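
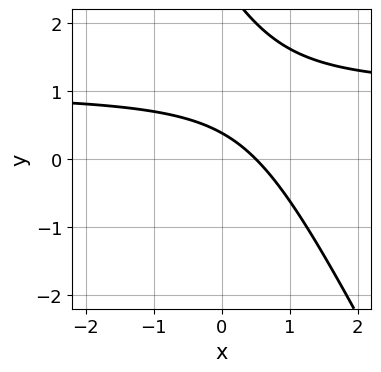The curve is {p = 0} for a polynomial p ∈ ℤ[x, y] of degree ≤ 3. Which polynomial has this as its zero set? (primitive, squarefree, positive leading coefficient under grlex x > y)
(a) deg p = 2. The shape is more complex than any degree-1 curve.
(b) Solving for integer coefficients yields p as stated.

2*x*y + y^2 - 2*x - 3*y + 1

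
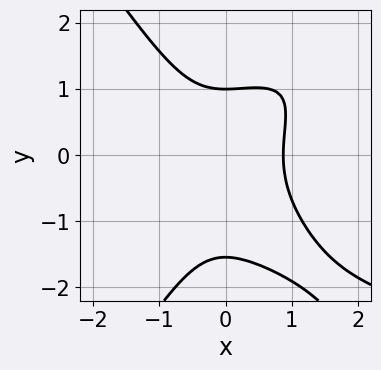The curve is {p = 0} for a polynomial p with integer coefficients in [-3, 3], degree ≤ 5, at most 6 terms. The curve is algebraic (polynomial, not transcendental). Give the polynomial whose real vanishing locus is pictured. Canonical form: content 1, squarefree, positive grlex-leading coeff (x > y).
First, the degree is 4 — the shape is more complex than any degree-3 curve.
Then, from the visible intercepts: it meets the y-axis at y = 1 (among the integer gridlines).
Finally, together with the visible shape, these determine p as stated.

2*x^2*y^2 - y^4 - 3*x^3 - y^3 + 2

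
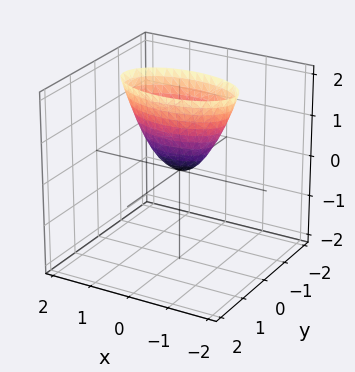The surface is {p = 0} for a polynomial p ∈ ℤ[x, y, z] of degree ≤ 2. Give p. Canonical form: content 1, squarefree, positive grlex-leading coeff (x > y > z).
1. Degree: a paraboloid; a quadric, so deg p = 2.
2. Symmetries: it's symmetric under y → −y, forcing even powers of y; the x ↦ −x reflection is a symmetry, so x appears only in even powers.
3. Against the integer gridlines: it crosses the z-axis at the gridline z = 0; it meets the x-axis at x = 0 (among the integer gridlines); one y-axis crossing is at y = 0.
4. Fitting integer coefficients to these (and the overall shape) gives p.

x^2 + 3*y^2 - z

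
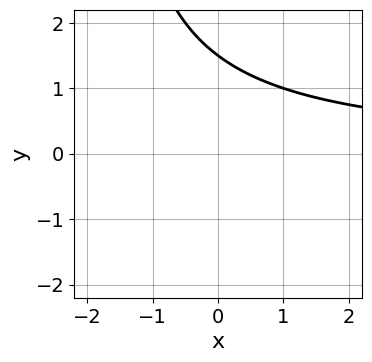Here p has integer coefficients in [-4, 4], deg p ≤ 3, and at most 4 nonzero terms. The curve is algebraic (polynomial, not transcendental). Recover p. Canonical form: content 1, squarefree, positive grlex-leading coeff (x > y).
x*y + 2*y - 3

First, the degree is 2 — the shape is more complex than any degree-1 curve.
Then, against the integer gridlines: no x-intercept at any integer in the box.
Finally, together with the visible shape, these determine p as stated.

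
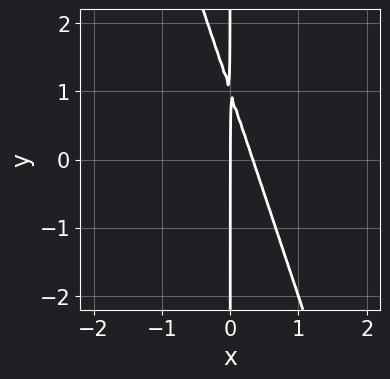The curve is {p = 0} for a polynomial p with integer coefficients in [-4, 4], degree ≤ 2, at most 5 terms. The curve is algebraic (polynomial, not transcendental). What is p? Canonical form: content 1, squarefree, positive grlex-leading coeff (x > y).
(a) deg p = 2. The shape is more complex than any degree-1 curve.
(b) Reading off the gridlines: every point of the y-axis in the box is on the curve; one x-axis crossing is at x = 0.
(c) Solving for integer coefficients yields p as stated.

3*x^2 + x*y - x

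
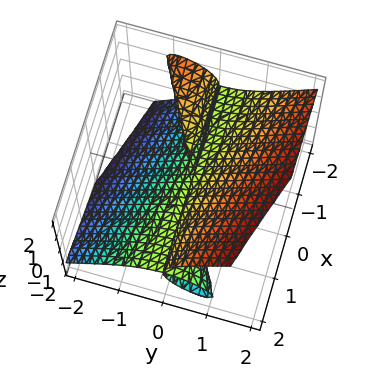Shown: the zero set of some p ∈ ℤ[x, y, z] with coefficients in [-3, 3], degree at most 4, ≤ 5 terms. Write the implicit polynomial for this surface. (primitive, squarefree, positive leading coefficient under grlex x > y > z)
(a) The picture has 3 separate pieces. They look like related sheets of one shape, so recover p as a whole.
(b) deg p = 3. The shape is more complex than any degree-2 surface.
(c) From the visible intercepts: every point of the x-axis in the box is on the surface; it meets the z-axis at z = 0 (among the integer gridlines); it crosses the y-axis at the gridline y = 0.
(d) Solving for integer coefficients yields p as stated.

x*y*z + y^3 - z^3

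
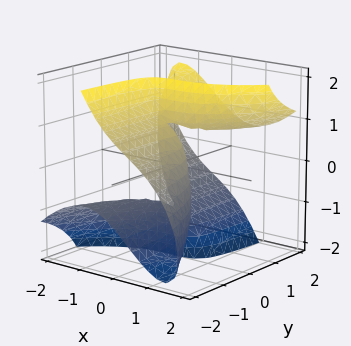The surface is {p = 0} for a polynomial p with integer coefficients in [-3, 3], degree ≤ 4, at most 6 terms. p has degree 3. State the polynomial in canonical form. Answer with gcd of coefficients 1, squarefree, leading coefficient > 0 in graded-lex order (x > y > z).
2*x^3 - 3*x*y*z - 2*y*z^2 + 2*y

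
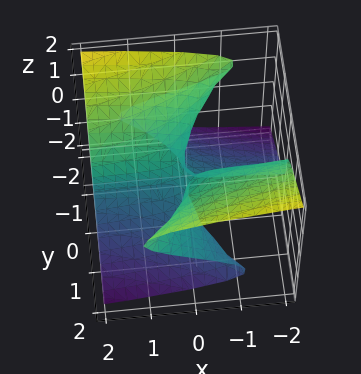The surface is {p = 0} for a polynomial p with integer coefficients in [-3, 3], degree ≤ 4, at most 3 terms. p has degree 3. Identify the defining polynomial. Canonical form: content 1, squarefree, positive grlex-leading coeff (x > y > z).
y^2*z - 2*z^3 - x*y

1. Degree: the shape is more complex than any degree-2 surface, so deg p = 3.
2. Against the integer gridlines: one z-axis crossing is at z = 0; the visible x-axis segment lies entirely on the surface; every point of the y-axis in the box is on the surface.
3. The integer polynomial consistent with all of this is the stated p.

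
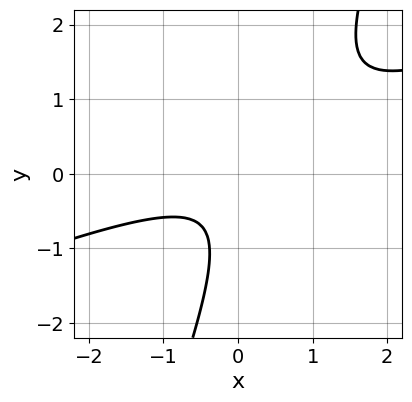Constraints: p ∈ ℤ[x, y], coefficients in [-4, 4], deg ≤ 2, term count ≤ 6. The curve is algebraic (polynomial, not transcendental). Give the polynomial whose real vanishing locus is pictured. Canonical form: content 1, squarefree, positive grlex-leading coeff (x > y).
(a) deg p = 2. A generic line meets the curve in up to 2 points.
(b) Observable constraints: the curve avoids every integer x-axis point in the box; it misses every integer gridline on the y-axis.
(c) Matching integer coefficients to the picture gives p.

x^2 - 3*x*y + y^2 + y + 1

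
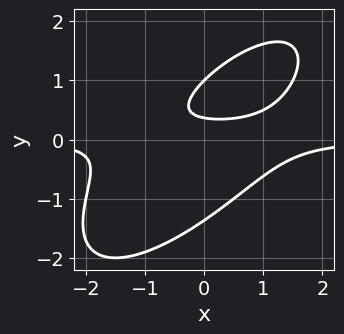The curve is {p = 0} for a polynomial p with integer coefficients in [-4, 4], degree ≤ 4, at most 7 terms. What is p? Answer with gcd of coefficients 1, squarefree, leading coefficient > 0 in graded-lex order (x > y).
2*x^2*y - 3*x*y^2 + 2*y^3 - 3*y + 1

1. Degree: the shape is more complex than any degree-2 curve, so deg p = 3.
2. Reading off the gridlines: the curve avoids every integer x-axis point in the box; one y-axis crossing is at y = 1.
3. Matching integer coefficients to the picture gives p.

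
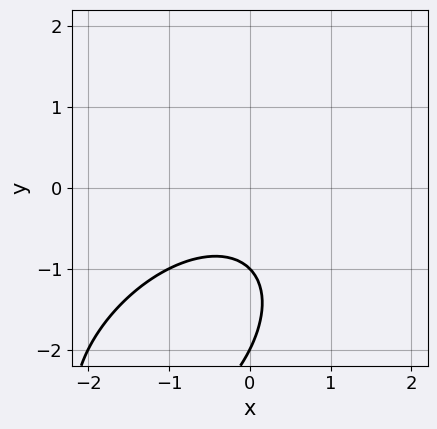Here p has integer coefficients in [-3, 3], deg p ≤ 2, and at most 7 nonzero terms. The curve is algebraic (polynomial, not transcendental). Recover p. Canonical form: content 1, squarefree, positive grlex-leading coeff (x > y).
x^2 - x*y + y^2 + 3*y + 2

First, deg p = 2. No degree-1 curve has this shape.
Then, against the integer gridlines: no x-intercept at any integer in the box; among the integer gridlines, it crosses the y-axis at y ∈ {-2, -1}.
Finally, fitting integer coefficients to these (and the overall shape) gives p.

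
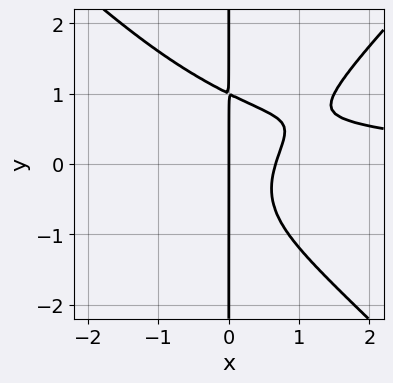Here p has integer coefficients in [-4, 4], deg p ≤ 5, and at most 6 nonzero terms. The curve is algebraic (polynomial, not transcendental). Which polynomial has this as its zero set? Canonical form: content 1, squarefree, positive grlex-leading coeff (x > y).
2*x^3*y - 2*x*y^3 - 3*x^2 + 2*x

1. Degree: no degree-3 curve has this shape, so deg p = 4.
2. From the axis intercepts and sections: one x-axis crossing is at x = 0; the visible y-axis segment lies entirely on the curve.
3. Together with the visible shape, these determine p as stated.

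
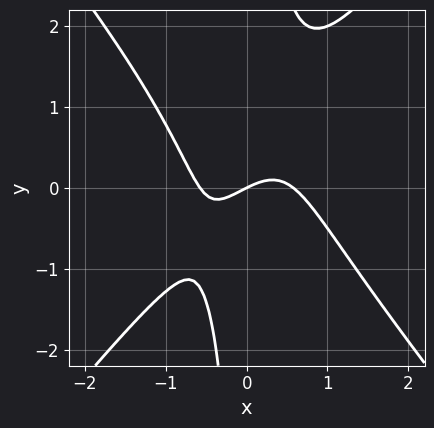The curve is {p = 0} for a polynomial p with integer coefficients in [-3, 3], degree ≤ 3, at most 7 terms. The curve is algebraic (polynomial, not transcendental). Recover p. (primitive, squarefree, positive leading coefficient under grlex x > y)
3*x^3 - 2*x*y^2 + x*y - x + 2*y

First, the degree is 3 — the shape is more complex than any degree-2 curve.
Next, reading off the gridlines: it crosses the y-axis at the gridline y = 0; it crosses the x-axis at the gridline x = 0.
Finally, together with the visible shape, these determine p as stated.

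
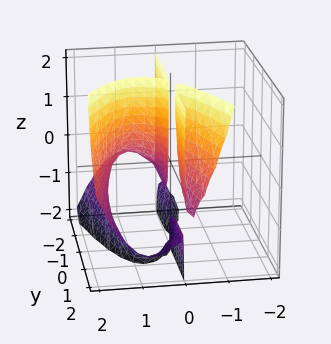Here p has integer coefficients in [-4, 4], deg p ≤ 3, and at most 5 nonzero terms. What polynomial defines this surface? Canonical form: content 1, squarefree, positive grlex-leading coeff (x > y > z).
2*x^3 - x*y*z - 3*x^2 - x*y

First, the picture has 3 separate pieces. They look like related sheets of one shape, so recover p as a whole.
Next, the degree is 3 — the shape is more complex than any degree-2 surface.
Then, from the axis intercepts and sections: every point of the z-axis in the box is on the surface; the visible y-axis segment lies entirely on the surface.
Finally, the integer polynomial consistent with all of this is the stated p.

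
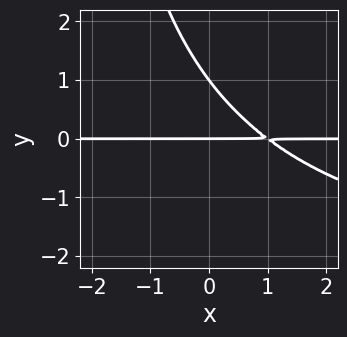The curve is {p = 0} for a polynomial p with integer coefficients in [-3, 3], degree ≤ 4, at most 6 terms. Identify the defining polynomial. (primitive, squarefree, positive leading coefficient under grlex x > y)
x*y^2 + 3*x*y + 3*y^2 - 3*y

First, degree: a generic line meets the curve in up to 3 points, so deg p = 3.
Next, reading off the gridlines: the y-axis gridline crossings are at y ∈ {0, 1}; the visible x-axis segment lies entirely on the curve.
Finally, solving for integer coefficients yields p as stated.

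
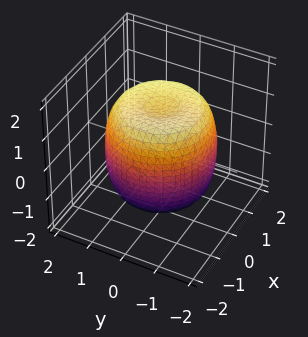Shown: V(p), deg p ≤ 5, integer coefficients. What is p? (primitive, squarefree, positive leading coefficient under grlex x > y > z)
2*x^4 + 4*x^2*y^2 + 2*y^4 - 3*x^2 - 3*y^2 + 2*z^2 - 3

1. deg p = 4.
2. Symmetry: every cross-section ⟂ z is a circle, so x, y appear only via x² + y².
3. Reading off the gridlines: a circular section at z = -1 has radius between 1 and 2.
4. Together with the visible shape, these determine p as stated.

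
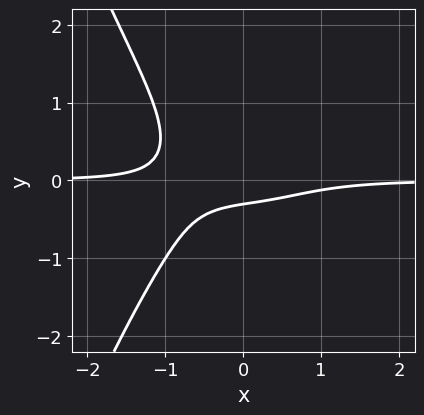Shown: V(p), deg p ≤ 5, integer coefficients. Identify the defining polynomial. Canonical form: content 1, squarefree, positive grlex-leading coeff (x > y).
1. The degree is 4 — a generic line meets the curve in up to 4 points.
2. Against the integer gridlines: it misses every integer gridline on the x-axis.
3. Putting this together gives p.

3*x^3*y + 3*y^3 + 2*x*y + 3*y + 1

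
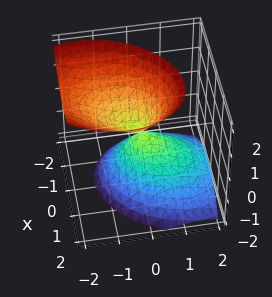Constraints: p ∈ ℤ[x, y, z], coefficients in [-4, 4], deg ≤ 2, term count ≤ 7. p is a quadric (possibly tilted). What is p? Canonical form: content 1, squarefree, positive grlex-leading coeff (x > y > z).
1. There are 2 components.
2. deg p = 2.
3. Observable constraints: it meets the y-axis at y = 0 (among the integer gridlines); it crosses the x-axis at the gridline x = 0; it meets the z-axis at z = 0 (among the integer gridlines).
4. Matching integer coefficients to the picture gives p.

3*x^2 - x*y + 2*y^2 + 2*y*z - 2*z^2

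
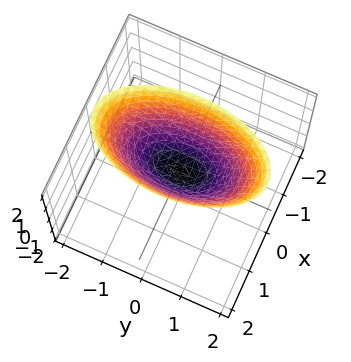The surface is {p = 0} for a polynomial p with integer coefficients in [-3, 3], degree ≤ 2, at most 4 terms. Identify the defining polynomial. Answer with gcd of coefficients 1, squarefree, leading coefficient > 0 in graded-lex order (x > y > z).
3*x^2 + y^2 - 2*z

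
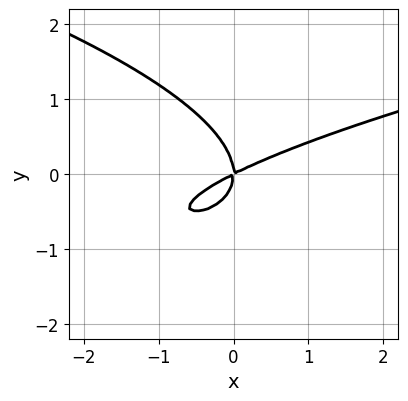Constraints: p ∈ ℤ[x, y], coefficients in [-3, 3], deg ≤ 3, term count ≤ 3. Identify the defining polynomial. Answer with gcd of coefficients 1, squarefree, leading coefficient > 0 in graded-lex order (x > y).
2*y^3 - x^2 + 2*x*y

1. The degree is 3 — the shape is more complex than any degree-2 curve.
2. From the axis intercepts and sections: one y-axis crossing is at y = 0; one x-axis crossing is at x = 0.
3. Fitting integer coefficients to these (and the overall shape) gives p.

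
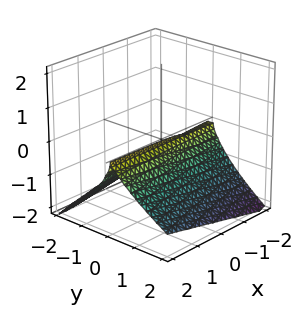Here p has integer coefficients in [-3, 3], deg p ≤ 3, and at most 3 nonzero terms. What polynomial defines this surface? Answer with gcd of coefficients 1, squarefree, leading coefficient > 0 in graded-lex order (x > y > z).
deg p = 3. A generic line meets the surface in up to 3 points.
Reading off the gridlines: it crosses the y-axis at the gridline y = 0; one z-axis crossing is at z = 0.
Fitting integer coefficients to these (and the overall shape) gives p. Check: (1, 0, 0) on the x-axis lies on the surface, and p(1, 0, 0) = 0. ✓

x*y*z + 2*z^3 + 3*y^2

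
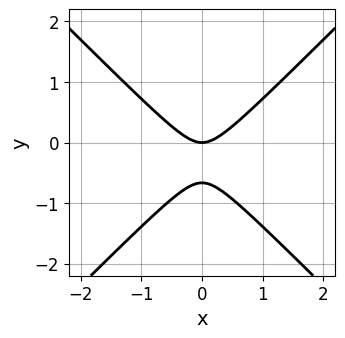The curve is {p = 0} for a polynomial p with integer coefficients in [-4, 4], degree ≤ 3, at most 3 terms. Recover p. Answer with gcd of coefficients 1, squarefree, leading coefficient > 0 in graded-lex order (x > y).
1. Degree: a generic line meets the curve in up to 2 points, so deg p = 2.
2. Symmetries: it's symmetric under x → −x, forcing even powers of x.
3. Reading off the gridlines: it crosses the y-axis at the gridline y = 0; one x-axis crossing is at x = 0.
4. Putting this together gives p.

3*x^2 - 3*y^2 - 2*y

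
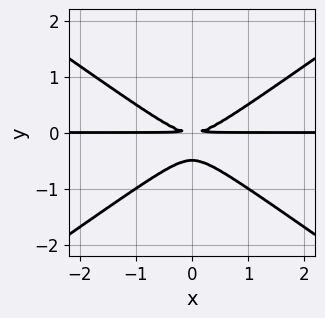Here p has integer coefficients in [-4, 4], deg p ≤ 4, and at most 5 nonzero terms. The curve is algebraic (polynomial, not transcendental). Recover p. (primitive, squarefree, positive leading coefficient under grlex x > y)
Degree: a generic line meets the curve in up to 3 points, so deg p = 3.
Symmetries: the x ↦ −x reflection is a symmetry, so x appears only in even powers.
From the visible intercepts: every point of the x-axis in the box is on the curve.
Assembling these constraints gives the stated polynomial.

x^2*y - 2*y^3 - y^2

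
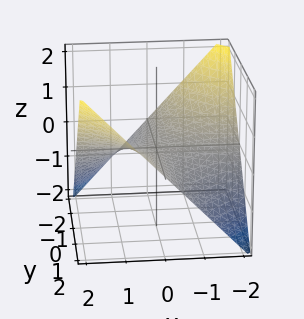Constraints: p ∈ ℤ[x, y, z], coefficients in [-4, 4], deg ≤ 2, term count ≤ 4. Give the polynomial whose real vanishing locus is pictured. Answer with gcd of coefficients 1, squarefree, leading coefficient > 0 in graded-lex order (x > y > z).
x*y - 2*z

First, deg p = 2.
Then, against the integer gridlines: every point of the x-axis in the box is on the surface; the visible y-axis segment lies entirely on the surface; one z-axis crossing is at z = 0.
Finally, matching integer coefficients to the picture gives p.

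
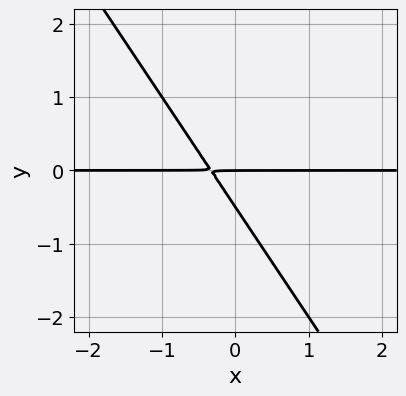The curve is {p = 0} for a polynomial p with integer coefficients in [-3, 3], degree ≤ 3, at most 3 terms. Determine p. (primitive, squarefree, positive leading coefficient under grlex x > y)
deg p = 2. The shape is more complex than any degree-1 curve.
From the axis intercepts and sections: the visible x-axis segment lies entirely on the curve; one y-axis crossing is at y = 0.
Matching integer coefficients to the picture gives p.

3*x*y + 2*y^2 + y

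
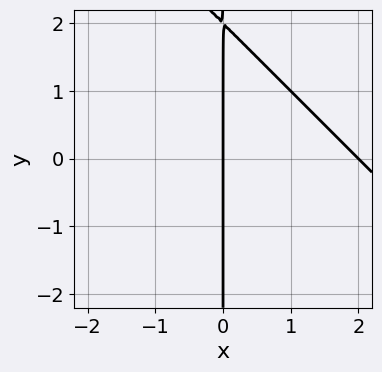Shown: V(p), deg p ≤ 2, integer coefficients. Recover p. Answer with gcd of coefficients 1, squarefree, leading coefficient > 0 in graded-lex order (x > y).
x^2 + x*y - 2*x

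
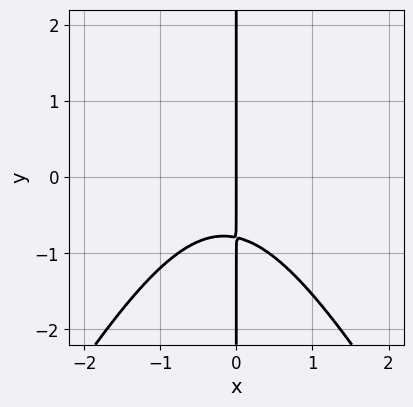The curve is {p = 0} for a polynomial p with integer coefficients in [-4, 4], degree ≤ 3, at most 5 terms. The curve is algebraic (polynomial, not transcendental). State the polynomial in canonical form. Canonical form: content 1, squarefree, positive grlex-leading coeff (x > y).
First, deg p = 3. The shape is more complex than any degree-2 curve.
Then, from the axis intercepts and sections: it meets the x-axis at x = 0 (among the integer gridlines); every point of the y-axis in the box is on the curve.
Finally, together with the visible shape, these determine p as stated.

3*x^3 - x*y^2 + x^2 + 3*x*y + 3*x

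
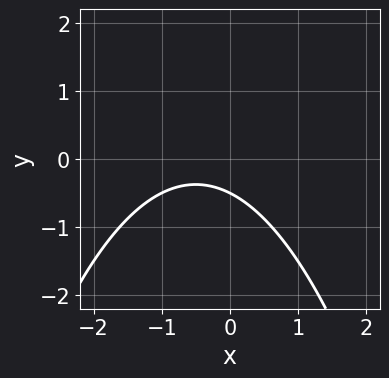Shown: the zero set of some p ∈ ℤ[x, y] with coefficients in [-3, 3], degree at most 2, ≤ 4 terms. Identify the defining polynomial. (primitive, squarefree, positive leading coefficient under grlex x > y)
x^2 + x + 2*y + 1

(a) deg p = 2.
(b) From the axis intercepts and sections: it misses every integer gridline on the x-axis.
(c) These observations pin down the coefficients.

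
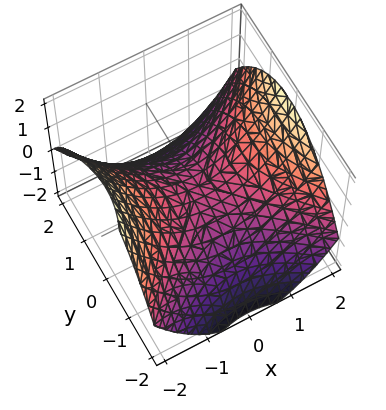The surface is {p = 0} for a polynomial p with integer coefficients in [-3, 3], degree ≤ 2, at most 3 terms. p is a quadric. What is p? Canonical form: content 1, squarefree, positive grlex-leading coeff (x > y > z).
1. Degree: a saddle surface; a quadric, so deg p = 2.
2. Symmetries: it's symmetric under y → −y, forcing even powers of y; mirror symmetry x ↦ −x ⇒ only even powers of x.
3. Against the integer gridlines: one y-axis crossing is at y = 0; it meets the x-axis at x = 0 (among the integer gridlines).
4. Putting this together gives p.

x^2 - y^2 - 2*z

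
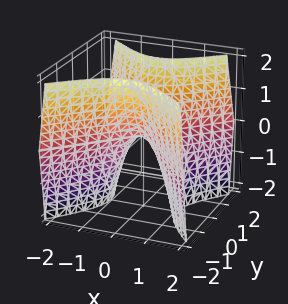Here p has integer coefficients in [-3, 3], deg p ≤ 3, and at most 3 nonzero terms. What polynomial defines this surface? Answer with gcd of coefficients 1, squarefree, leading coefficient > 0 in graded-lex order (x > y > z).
deg p = 2.
Symmetries: mirror symmetry y ↦ −y ⇒ only even powers of y; it's symmetric under x → −x, forcing even powers of x.
Checking where it meets the axes: one z-axis crossing is at z = 0; it crosses the x-axis at the gridline x = 0; one y-axis crossing is at y = 0.
Together with the visible shape, these determine p as stated.

2*x^2 - 2*y^2 + z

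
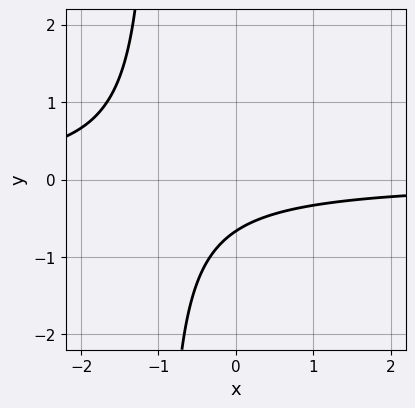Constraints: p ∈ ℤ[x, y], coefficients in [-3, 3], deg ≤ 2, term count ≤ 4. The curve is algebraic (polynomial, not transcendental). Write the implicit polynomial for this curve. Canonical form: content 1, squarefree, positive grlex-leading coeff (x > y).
3*x*y + 3*y + 2

Degree: the shape is more complex than any degree-1 curve, so deg p = 2.
From the visible intercepts: no x-intercept at any integer in the box.
The integer polynomial consistent with all of this is the stated p.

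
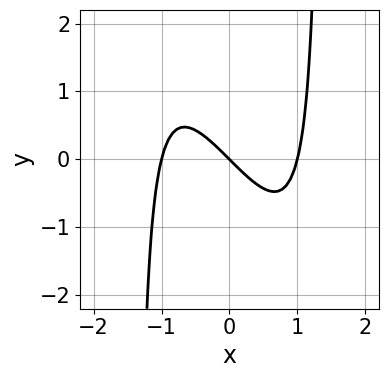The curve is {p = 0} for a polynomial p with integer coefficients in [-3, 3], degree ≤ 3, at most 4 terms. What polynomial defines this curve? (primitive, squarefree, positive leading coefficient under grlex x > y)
2*x^3 + x^2*y - 2*x - 2*y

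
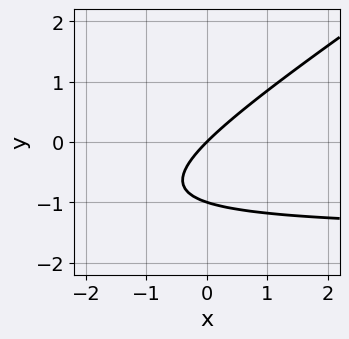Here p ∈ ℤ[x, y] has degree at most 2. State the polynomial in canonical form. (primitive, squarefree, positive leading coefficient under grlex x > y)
First, deg p = 2.
Next, observable constraints: among the integer gridlines, it crosses the y-axis at y ∈ {-1, 0}; it crosses the x-axis at the gridline x = 0.
Finally, together with the visible shape, these determine p as stated.

2*x*y - 3*y^2 + 3*x - 3*y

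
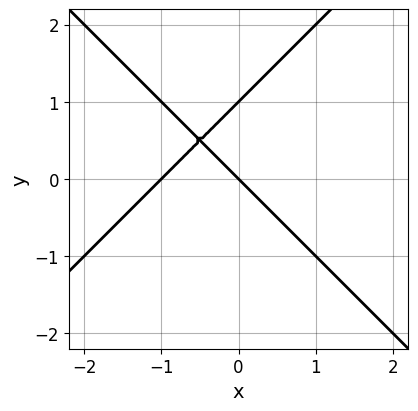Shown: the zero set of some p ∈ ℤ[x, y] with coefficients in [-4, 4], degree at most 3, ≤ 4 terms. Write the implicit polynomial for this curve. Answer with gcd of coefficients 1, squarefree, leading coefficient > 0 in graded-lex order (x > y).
1. deg p = 2. A generic line meets the curve in up to 2 points.
2. From the axis intercepts and sections: the y-axis gridline crossings are at y ∈ {0, 1}; among the integer gridlines, it crosses the x-axis at x ∈ {-1, 0}.
3. The integer polynomial consistent with all of this is the stated p.

x^2 - y^2 + x + y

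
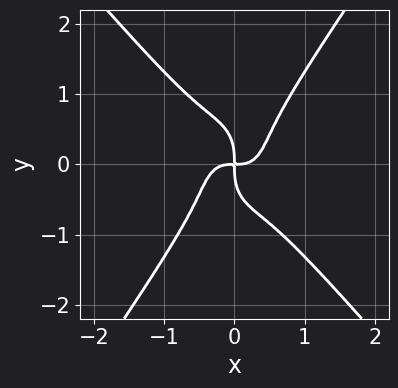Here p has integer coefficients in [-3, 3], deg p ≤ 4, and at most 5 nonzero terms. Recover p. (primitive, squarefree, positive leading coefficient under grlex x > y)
First, the degree is 4 — a generic line meets the curve in up to 4 points.
Then, checking where it meets the axes: one x-axis crossing is at x = 0; it crosses the y-axis at the gridline y = 0.
Finally, together with the visible shape, these determine p as stated.

3*x^4 + x^3*y - y^4 - x*y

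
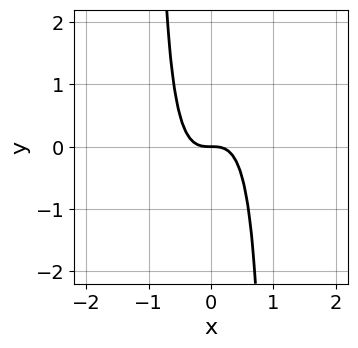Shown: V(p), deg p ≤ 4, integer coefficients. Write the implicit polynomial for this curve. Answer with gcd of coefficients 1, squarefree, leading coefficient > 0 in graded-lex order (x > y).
3*x^3 - x^2*y + y

1. Degree: a generic line meets the curve in up to 3 points, so deg p = 3.
2. Reading off the gridlines: it crosses the y-axis at the gridline y = 0; one x-axis crossing is at x = 0.
3. Matching integer coefficients to the picture gives p.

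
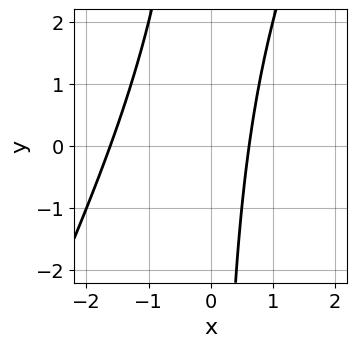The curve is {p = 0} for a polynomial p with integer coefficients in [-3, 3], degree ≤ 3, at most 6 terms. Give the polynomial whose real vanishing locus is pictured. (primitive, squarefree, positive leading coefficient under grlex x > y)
2*x^2 - x*y + 2*x - 2

1. deg p = 2. A generic line meets the curve in up to 2 points.
2. From the visible intercepts: it misses every integer gridline on the y-axis.
3. Together with the visible shape, these determine p as stated.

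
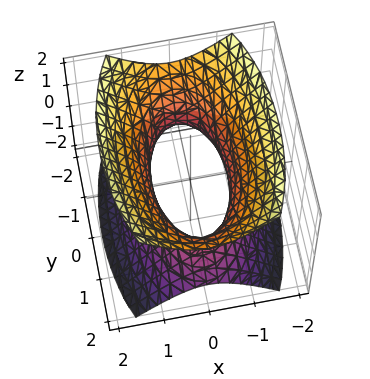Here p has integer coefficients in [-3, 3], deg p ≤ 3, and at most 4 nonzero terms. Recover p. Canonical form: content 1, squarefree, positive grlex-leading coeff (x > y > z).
(a) Degree: one connected sheet with a waist; a quadric, so deg p = 2.
(b) Symmetries: mirror symmetry x ↦ −x ⇒ only even powers of x; it's symmetric under y → −y, forcing even powers of y; it's symmetric under z → −z, forcing even powers of z.
(c) Checking where it meets the axes: the surface avoids every integer z-axis point in the box.
(d) Fitting integer coefficients to these (and the overall shape) gives p.

3*x^2 + y^2 - 2*z^2 - 2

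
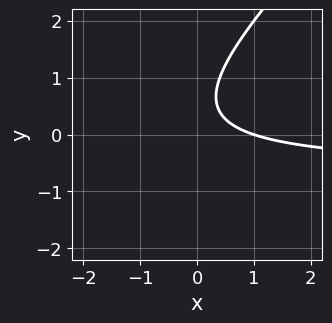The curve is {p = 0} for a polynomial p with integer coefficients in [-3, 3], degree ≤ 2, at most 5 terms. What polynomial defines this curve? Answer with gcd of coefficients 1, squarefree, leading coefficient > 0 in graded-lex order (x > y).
First, degree: a generic line meets the curve in up to 2 points, so deg p = 2.
Next, observable constraints: it misses every integer gridline on the y-axis; one x-axis crossing is at x = 1.
Finally, fitting integer coefficients to these (and the overall shape) gives p.

3*x*y - 3*y^2 + 2*x + 3*y - 2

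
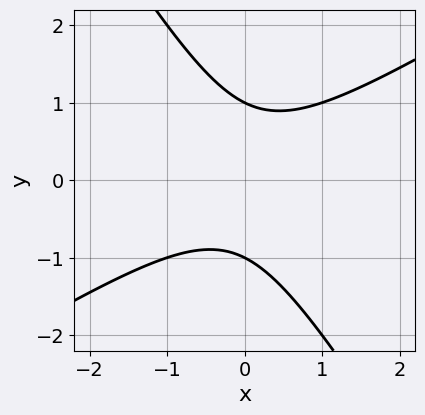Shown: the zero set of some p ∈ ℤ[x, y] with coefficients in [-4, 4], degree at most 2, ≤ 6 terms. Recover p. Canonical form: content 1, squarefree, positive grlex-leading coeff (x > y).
deg p = 2. A generic line meets the curve in up to 2 points.
Against the integer gridlines: among the integer gridlines, it crosses the y-axis at y ∈ {-1, 1}; no x-intercept at any integer in the box.
Matching integer coefficients to the picture gives p.

x^2 - x*y - y^2 + 1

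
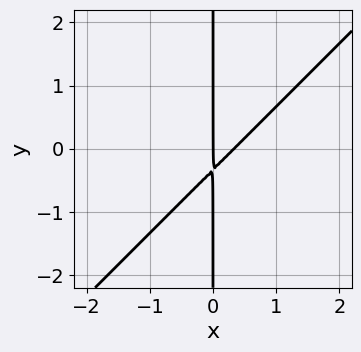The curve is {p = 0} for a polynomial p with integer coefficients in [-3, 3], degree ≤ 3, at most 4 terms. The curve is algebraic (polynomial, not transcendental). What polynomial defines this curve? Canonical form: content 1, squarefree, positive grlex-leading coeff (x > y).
3*x^2 - 3*x*y - x

(a) The degree is 2 — a generic line meets the curve in up to 2 points.
(b) From the visible intercepts: every point of the y-axis in the box is on the curve; it crosses the x-axis at the gridline x = 0.
(c) The integer polynomial consistent with all of this is the stated p.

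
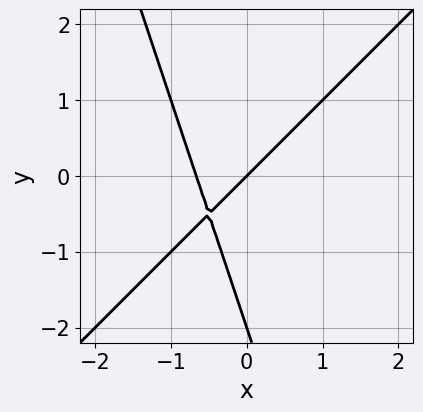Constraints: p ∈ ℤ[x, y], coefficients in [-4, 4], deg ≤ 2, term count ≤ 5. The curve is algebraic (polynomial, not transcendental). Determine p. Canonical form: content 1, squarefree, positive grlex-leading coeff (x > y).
3*x^2 - 2*x*y - y^2 + 2*x - 2*y

(a) deg p = 2. No degree-1 curve has this shape.
(b) Against the integer gridlines: it crosses the x-axis at the gridline x = 0; the y-axis gridline crossings are at y ∈ {-2, 0}.
(c) Solving for integer coefficients yields p as stated.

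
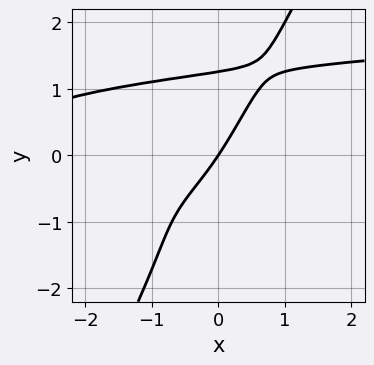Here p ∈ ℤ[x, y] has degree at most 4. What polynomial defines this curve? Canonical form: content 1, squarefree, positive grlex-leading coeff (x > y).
First, the degree is 4 — the shape is more complex than any degree-3 curve.
Next, reading off the gridlines: one y-axis crossing is at y = 0; one x-axis crossing is at x = 0.
Finally, assembling these constraints gives the stated polynomial.

2*x*y^3 - y^4 - x^2 - 3*x + 2*y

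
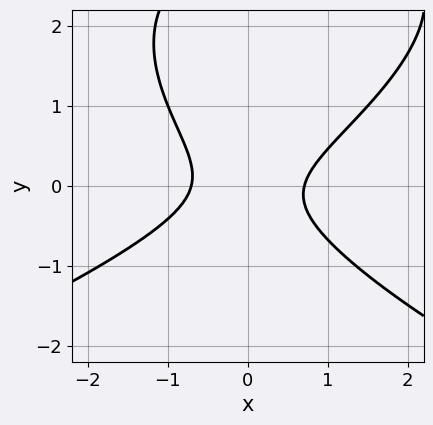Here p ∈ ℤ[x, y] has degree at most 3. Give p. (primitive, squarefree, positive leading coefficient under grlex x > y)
1. The degree is 3 — a generic line meets the curve in up to 3 points.
2. From the axis intercepts and sections: the curve avoids every integer y-axis point in the box.
3. Assembling these constraints gives the stated polynomial.

y^3 + 2*x^2 - x*y - 3*y^2 - 1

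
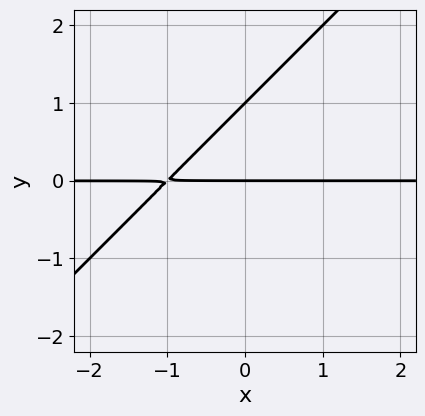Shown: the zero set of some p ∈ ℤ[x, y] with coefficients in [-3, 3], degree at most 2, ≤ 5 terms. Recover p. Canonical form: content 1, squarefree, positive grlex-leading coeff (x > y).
x*y - y^2 + y

(a) The degree is 2 — no degree-1 curve has this shape.
(b) Reading off the gridlines: every point of the x-axis in the box is on the curve; among the integer gridlines, it crosses the y-axis at y ∈ {0, 1}.
(c) Together with the visible shape, these determine p as stated.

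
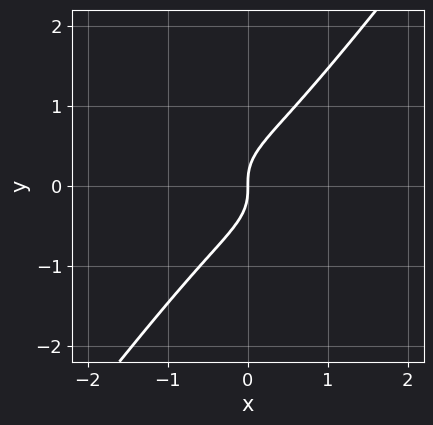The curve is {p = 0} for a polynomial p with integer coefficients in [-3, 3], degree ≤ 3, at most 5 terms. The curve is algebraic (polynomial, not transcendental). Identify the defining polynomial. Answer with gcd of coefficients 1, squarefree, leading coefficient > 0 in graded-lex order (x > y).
First, deg p = 3. The shape is more complex than any degree-2 curve.
Next, checking where it meets the axes: it meets the y-axis at y = 0 (among the integer gridlines); one x-axis crossing is at x = 0.
Finally, fitting integer coefficients to these (and the overall shape) gives p.

x^3 + 2*x*y^2 - 2*y^3 + x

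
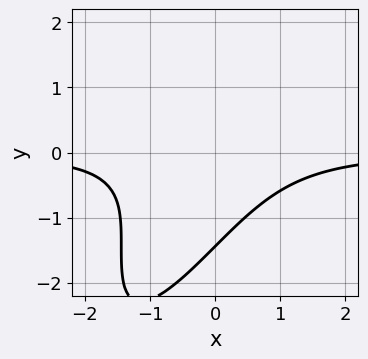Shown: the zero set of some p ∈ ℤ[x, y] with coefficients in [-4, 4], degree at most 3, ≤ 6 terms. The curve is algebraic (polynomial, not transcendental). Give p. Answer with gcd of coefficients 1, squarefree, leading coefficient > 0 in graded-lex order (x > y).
3*x^2*y - 3*x*y^2 + y^3 + 3

deg p = 3. The shape is more complex than any degree-2 curve.
Reading off the gridlines: the curve avoids every integer x-axis point in the box.
The integer polynomial consistent with all of this is the stated p.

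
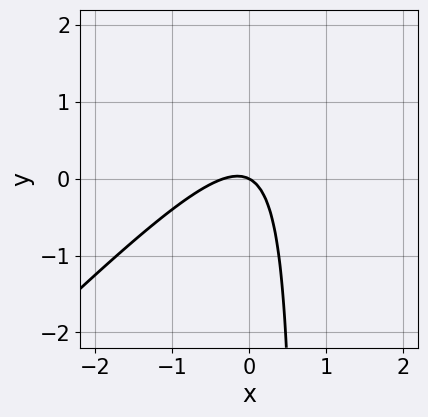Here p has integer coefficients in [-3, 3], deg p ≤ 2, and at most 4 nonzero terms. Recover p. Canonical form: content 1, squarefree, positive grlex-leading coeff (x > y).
(a) Degree: no degree-1 curve has this shape, so deg p = 2.
(b) Reading off the gridlines: it crosses the y-axis at the gridline y = 0; it crosses the x-axis at the gridline x = 0.
(c) Together with the visible shape, these determine p as stated.

3*x^2 - 3*x*y + x + 2*y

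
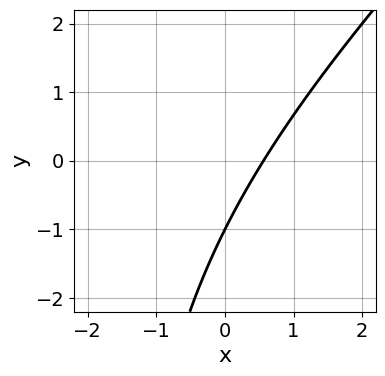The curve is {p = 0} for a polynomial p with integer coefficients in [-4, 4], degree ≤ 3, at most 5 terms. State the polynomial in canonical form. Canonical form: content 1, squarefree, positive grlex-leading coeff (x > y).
x^2 - x*y + 3*x - 2*y - 2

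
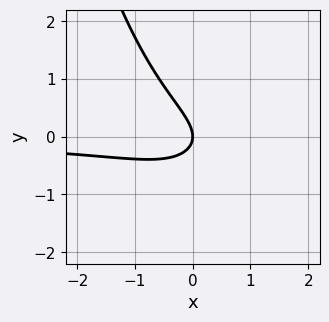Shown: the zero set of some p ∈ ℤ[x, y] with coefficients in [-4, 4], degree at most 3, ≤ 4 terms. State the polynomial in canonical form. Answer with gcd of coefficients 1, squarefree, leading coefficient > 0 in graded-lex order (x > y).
2*x^2*y - 2*x*y - 3*y^2 - 2*x

1. deg p = 3.
2. From the visible intercepts: it crosses the x-axis at the gridline x = 0; it crosses the y-axis at the gridline y = 0.
3. These observations pin down the coefficients.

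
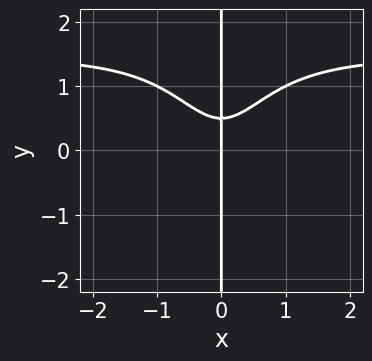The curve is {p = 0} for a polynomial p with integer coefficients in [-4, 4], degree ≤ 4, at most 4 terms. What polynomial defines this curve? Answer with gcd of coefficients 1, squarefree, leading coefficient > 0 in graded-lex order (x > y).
2*x^3*y - 3*x^3 + 2*x*y - x

(a) Degree: a generic line meets the curve in up to 4 points, so deg p = 4.
(b) Reading off the gridlines: every point of the y-axis in the box is on the curve; one x-axis crossing is at x = 0.
(c) Fitting integer coefficients to these (and the overall shape) gives p.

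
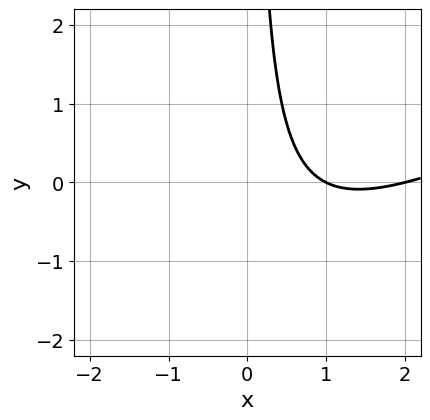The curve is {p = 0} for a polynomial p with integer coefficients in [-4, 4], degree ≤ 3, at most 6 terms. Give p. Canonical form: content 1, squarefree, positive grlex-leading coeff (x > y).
First, degree: a generic line meets the curve in up to 2 points, so deg p = 2.
Next, from the visible intercepts: among the integer gridlines, it crosses the x-axis at x ∈ {1, 2}; no y-intercept at any integer in the box.
Finally, these observations pin down the coefficients.

x^2 - 2*x*y - 3*x + 2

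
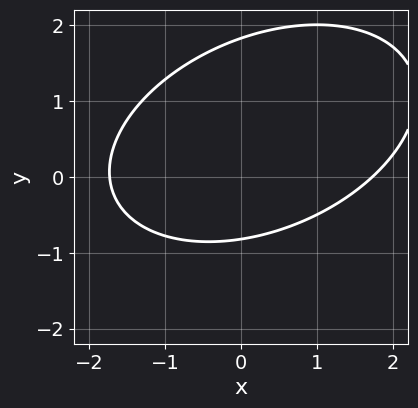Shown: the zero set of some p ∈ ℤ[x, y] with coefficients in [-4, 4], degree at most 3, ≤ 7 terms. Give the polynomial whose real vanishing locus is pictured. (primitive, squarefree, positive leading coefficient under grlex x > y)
x^2 - x*y + 2*y^2 - 2*y - 3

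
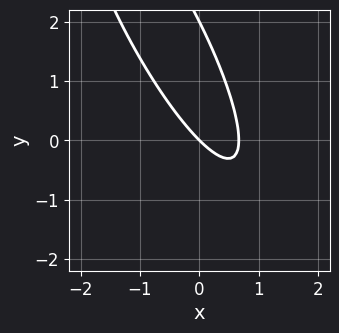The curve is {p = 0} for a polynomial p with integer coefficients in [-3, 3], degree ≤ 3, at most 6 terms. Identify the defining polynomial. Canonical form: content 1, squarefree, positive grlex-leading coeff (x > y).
1. Degree: a generic line meets the curve in up to 2 points, so deg p = 2.
2. Observable constraints: among the integer gridlines, it crosses the y-axis at y ∈ {0, 2}; it crosses the x-axis at the gridline x = 0.
3. Together with the visible shape, these determine p as stated.

3*x^2 + 3*x*y + y^2 - 2*x - 2*y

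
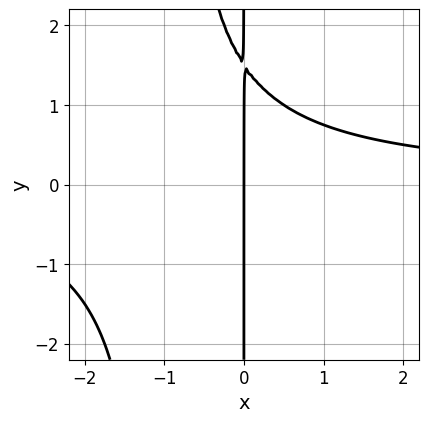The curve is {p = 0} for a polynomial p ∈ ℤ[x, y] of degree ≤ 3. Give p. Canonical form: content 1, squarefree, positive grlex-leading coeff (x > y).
First, the degree is 3 — no degree-2 curve has this shape.
Then, against the integer gridlines: the visible y-axis segment lies entirely on the curve; it meets the x-axis at x = 0 (among the integer gridlines).
Finally, putting this together gives p.

2*x^2*y + 2*x*y - 3*x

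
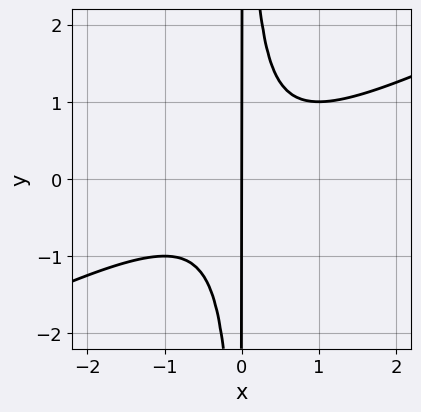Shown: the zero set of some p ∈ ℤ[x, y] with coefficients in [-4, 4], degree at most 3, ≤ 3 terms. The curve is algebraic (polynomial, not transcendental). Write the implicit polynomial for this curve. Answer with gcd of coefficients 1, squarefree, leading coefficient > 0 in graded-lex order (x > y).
x^3 - 2*x^2*y + x

First, degree: a generic line meets the curve in up to 3 points, so deg p = 3.
Next, from the visible intercepts: the visible y-axis segment lies entirely on the curve; it crosses the x-axis at the gridline x = 0.
Finally, the integer polynomial consistent with all of this is the stated p.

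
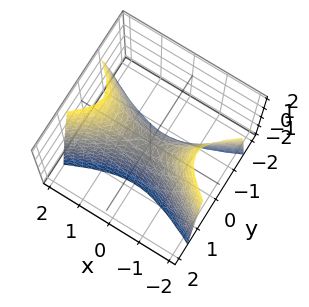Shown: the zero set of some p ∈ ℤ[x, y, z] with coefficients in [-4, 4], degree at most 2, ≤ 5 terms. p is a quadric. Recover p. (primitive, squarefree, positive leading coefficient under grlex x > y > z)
x^2 - 3*y^2 - z

(a) deg p = 2. A hyperbolic paraboloid; a quadric.
(b) Symmetries: the y ↦ −y reflection is a symmetry, so y appears only in even powers; mirror symmetry x ↦ −x ⇒ only even powers of x.
(c) Checking where it meets the axes: one z-axis crossing is at z = 0; it crosses the y-axis at the gridline y = 0.
(d) Putting this together gives p.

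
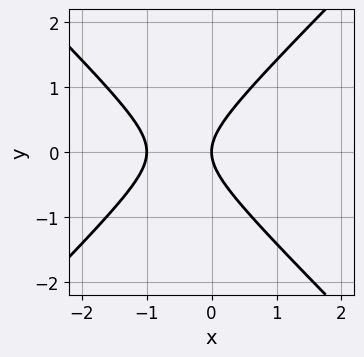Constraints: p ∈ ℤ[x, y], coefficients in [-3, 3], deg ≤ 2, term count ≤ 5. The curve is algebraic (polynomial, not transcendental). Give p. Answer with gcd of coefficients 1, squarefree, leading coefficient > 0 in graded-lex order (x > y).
First, the degree is 2 — no degree-1 curve has this shape.
Then, symmetries: mirror symmetry y ↦ −y ⇒ only even powers of y.
Next, from the visible intercepts: among the integer gridlines, it crosses the x-axis at x ∈ {-1, 0}; it meets the y-axis at y = 0 (among the integer gridlines).
Finally, solving for integer coefficients yields p as stated.

x^2 - y^2 + x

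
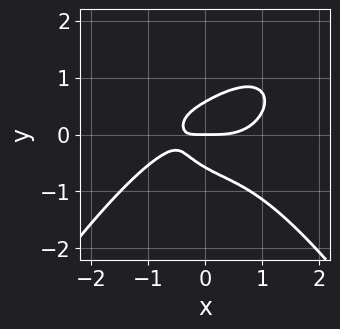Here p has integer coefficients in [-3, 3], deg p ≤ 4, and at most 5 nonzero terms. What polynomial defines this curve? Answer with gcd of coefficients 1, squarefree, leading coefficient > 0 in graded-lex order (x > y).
x^4 + 3*y^3 - 2*x*y - y

Degree: no degree-3 curve has this shape, so deg p = 4.
From the axis intercepts and sections: it crosses the y-axis at the gridline y = 0; one x-axis crossing is at x = 0.
The integer polynomial consistent with all of this is the stated p.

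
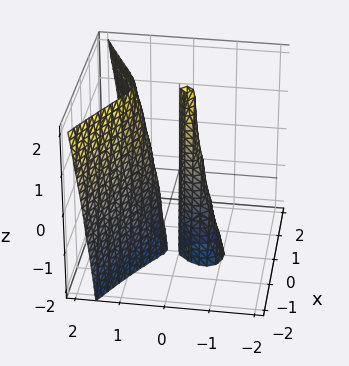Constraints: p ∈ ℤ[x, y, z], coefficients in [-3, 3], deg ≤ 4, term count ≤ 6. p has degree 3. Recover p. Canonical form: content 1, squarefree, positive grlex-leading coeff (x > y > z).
3*y^3 - y^2*z - 3*x^2 - y

There are 2 components. Treating them together as one polynomial.
Degree: a generic line meets the surface in up to 3 points, so deg p = 3.
Checking where it meets the axes: it meets the x-axis at x = 0 (among the integer gridlines); it meets the y-axis at y = 0 (among the integer gridlines); every point of the z-axis in the box is on the surface.
The integer polynomial consistent with all of this is the stated p.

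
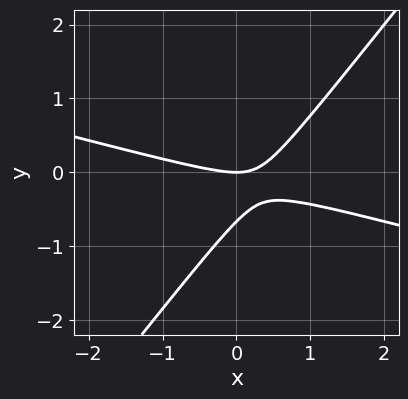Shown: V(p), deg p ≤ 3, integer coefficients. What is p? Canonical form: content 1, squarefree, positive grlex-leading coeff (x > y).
(a) deg p = 2. The shape is more complex than any degree-1 curve.
(b) Reading off the gridlines: it crosses the y-axis at the gridline y = 0; it crosses the x-axis at the gridline x = 0.
(c) Together with the visible shape, these determine p as stated.

x^2 + 3*x*y - 3*y^2 - 2*y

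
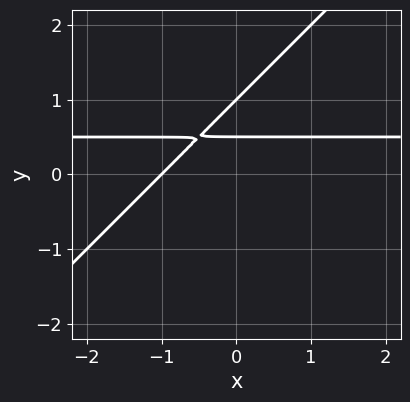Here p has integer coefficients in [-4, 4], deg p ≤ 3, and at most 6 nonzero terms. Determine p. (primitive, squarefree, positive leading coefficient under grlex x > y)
The degree is 2 — a generic line meets the curve in up to 2 points.
Against the integer gridlines: one y-axis crossing is at y = 1; it meets the x-axis at x = -1 (among the integer gridlines).
Putting this together gives p.

2*x*y - 2*y^2 - x + 3*y - 1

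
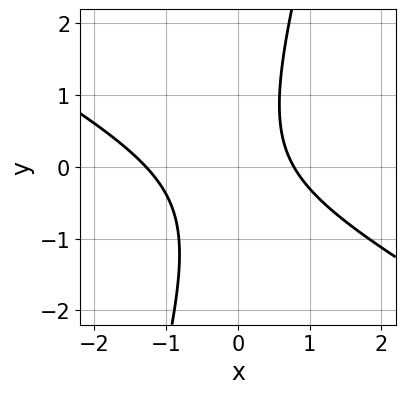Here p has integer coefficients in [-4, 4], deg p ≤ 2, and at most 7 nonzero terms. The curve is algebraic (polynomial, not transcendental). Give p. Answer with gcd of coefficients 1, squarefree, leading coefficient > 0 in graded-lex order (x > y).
2*x^2 + 3*x*y - y^2 + x - 2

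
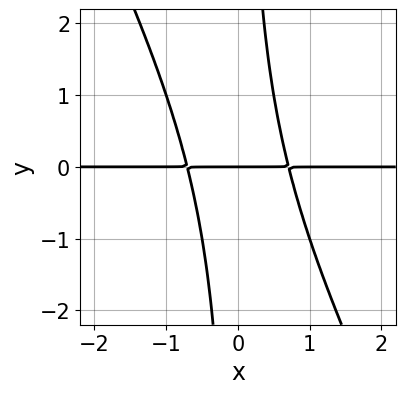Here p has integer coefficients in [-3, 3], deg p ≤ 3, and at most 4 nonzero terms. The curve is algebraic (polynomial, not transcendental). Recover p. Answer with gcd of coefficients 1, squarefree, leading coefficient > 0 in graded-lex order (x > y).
(a) The degree is 3 — a generic line meets the curve in up to 3 points.
(b) Observable constraints: it crosses the y-axis at the gridline y = 0; every point of the x-axis in the box is on the curve.
(c) Assembling these constraints gives the stated polynomial.

2*x^2*y + x*y^2 - y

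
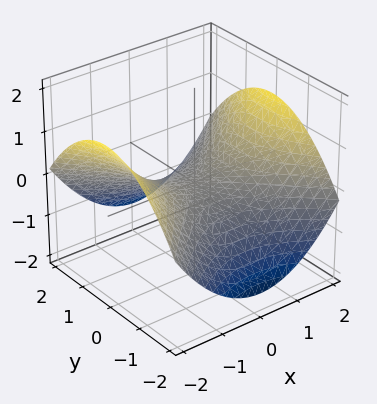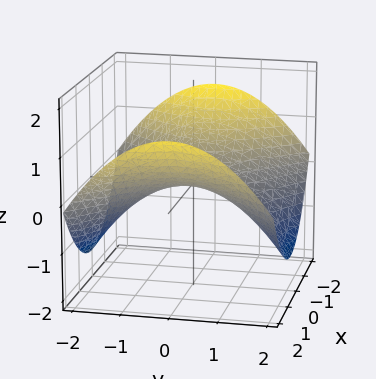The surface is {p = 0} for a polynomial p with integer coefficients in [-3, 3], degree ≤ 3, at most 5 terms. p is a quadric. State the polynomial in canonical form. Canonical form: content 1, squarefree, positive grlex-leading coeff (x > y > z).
x^2 - y^2 - 3*z

1. The degree is 2 — a hyperbolic paraboloid; a quadric.
2. Symmetries: it's symmetric under y → −y, forcing even powers of y; mirror symmetry x ↦ −x ⇒ only even powers of x.
3. Against the integer gridlines: it crosses the x-axis at the gridline x = 0; it crosses the z-axis at the gridline z = 0; one y-axis crossing is at y = 0.
4. Matching integer coefficients to the picture gives p.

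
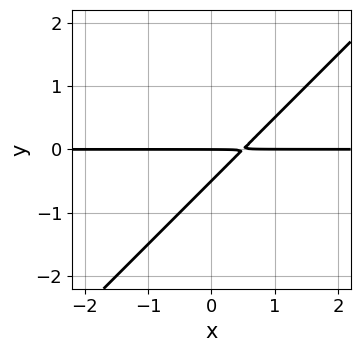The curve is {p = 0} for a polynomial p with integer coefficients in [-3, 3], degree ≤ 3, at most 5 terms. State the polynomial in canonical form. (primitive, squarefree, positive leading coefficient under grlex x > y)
Degree: the shape is more complex than any degree-1 curve, so deg p = 2.
Reading off the gridlines: it meets the y-axis at y = 0 (among the integer gridlines); every point of the x-axis in the box is on the curve.
Matching integer coefficients to the picture gives p.

2*x*y - 2*y^2 - y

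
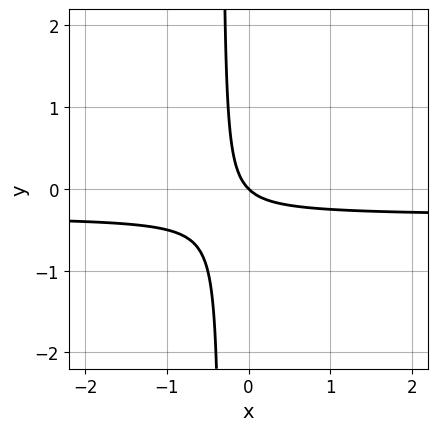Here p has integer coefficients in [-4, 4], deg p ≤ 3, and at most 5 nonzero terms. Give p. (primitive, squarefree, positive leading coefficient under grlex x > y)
3*x*y + x + y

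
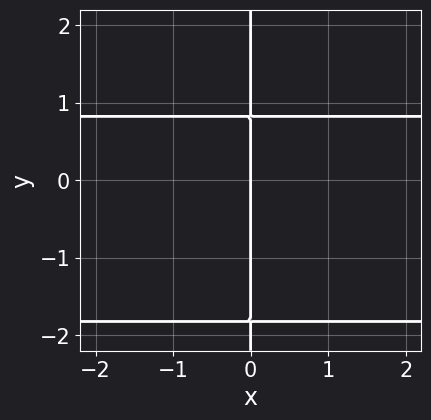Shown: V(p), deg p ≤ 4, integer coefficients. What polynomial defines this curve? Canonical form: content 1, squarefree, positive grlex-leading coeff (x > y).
1. Degree: a generic line meets the curve in up to 3 points, so deg p = 3.
2. Against the integer gridlines: the visible y-axis segment lies entirely on the curve; one x-axis crossing is at x = 0.
3. Solving for integer coefficients yields p as stated.

2*x*y^2 + 2*x*y - 3*x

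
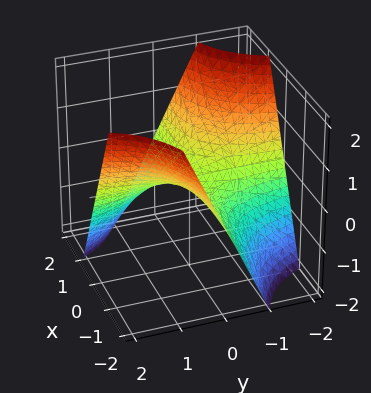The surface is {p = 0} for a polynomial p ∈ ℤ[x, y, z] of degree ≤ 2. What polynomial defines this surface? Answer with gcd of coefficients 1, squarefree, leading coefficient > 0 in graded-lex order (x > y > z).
x*y + z

1. The degree is 2 — a saddle surface; a quadric.
2. From the visible intercepts: every point of the x-axis in the box is on the surface; it crosses the z-axis at the gridline z = 0; every point of the y-axis in the box is on the surface.
3. Putting this together gives p.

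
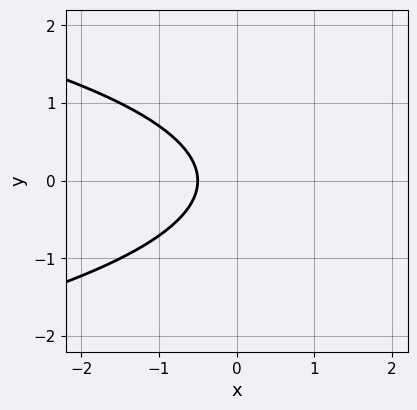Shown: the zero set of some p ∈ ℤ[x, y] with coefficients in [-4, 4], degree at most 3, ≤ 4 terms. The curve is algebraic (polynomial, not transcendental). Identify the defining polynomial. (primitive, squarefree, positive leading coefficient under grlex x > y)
2*y^2 + 2*x + 1

(a) Degree: no degree-1 curve has this shape, so deg p = 2.
(b) Symmetries: mirror symmetry y ↦ −y ⇒ only even powers of y.
(c) Reading off the gridlines: it misses every integer gridline on the y-axis.
(d) Solving for integer coefficients yields p as stated.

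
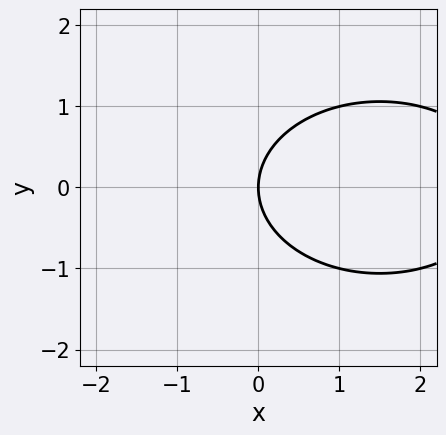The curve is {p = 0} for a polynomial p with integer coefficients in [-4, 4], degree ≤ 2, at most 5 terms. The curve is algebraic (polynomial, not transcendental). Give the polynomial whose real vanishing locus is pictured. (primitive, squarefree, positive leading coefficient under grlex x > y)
(a) Degree: no degree-1 curve has this shape, so deg p = 2.
(b) Symmetries: mirror symmetry y ↦ −y ⇒ only even powers of y.
(c) Checking where it meets the axes: one x-axis crossing is at x = 0; it meets the y-axis at y = 0 (among the integer gridlines).
(d) Assembling these constraints gives the stated polynomial.

x^2 + 2*y^2 - 3*x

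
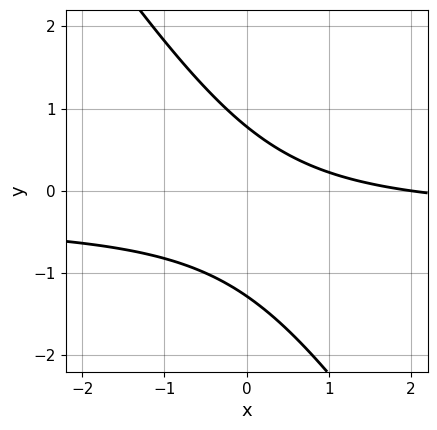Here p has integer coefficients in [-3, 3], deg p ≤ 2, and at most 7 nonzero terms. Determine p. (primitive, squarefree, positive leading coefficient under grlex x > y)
deg p = 2.
From the visible intercepts: it crosses the x-axis at the gridline x = 2.
These observations pin down the coefficients.

3*x*y + 2*y^2 + x + y - 2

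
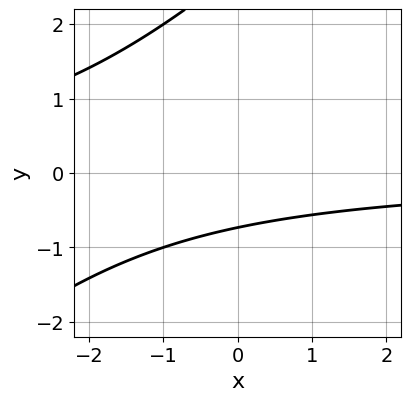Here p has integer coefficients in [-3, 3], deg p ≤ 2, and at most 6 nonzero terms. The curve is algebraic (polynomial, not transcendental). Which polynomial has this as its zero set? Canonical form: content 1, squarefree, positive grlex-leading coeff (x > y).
(a) Degree: no degree-1 curve has this shape, so deg p = 2.
(b) From the visible intercepts: it misses every integer gridline on the x-axis.
(c) The integer polynomial consistent with all of this is the stated p.

x*y - y^2 + 2*y + 2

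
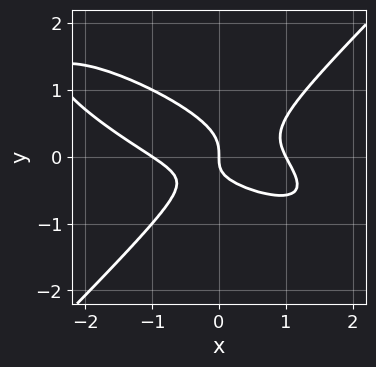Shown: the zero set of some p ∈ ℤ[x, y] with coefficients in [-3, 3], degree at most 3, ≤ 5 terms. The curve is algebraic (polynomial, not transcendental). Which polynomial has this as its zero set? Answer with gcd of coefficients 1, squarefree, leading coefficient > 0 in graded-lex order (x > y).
x^3 + 2*x^2*y - 3*y^3 - x*y - x

First, the degree is 3 — a generic line meets the curve in up to 3 points.
Next, checking where it meets the axes: it crosses the y-axis at the gridline y = 0; among the integer gridlines, it crosses the x-axis at x ∈ {-1, 0, 1}.
Finally, the integer polynomial consistent with all of this is the stated p.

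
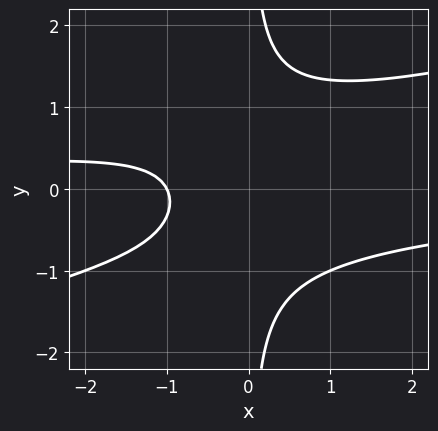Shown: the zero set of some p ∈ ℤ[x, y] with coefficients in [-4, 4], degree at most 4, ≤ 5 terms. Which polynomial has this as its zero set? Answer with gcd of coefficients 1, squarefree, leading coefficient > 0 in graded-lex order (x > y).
x^2*y - 3*x*y^2 + 2*x + 2

(a) deg p = 3. No degree-2 curve has this shape.
(b) Against the integer gridlines: one x-axis crossing is at x = -1; it misses every integer gridline on the y-axis.
(c) Putting this together gives p.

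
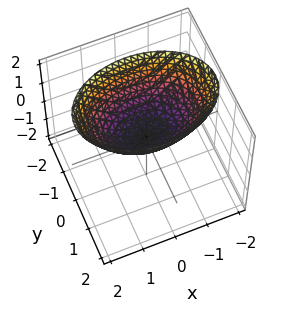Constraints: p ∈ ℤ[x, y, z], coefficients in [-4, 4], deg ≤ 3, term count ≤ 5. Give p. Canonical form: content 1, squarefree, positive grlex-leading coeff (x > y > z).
1. deg p = 2.
2. Symmetries: it's symmetric under x → −x, forcing even powers of x; mirror symmetry y ↦ −y ⇒ only even powers of y.
3. From the visible intercepts: one z-axis crossing is at z = 0; one x-axis crossing is at x = 0.
4. The integer polynomial consistent with all of this is the stated p.

x^2 + 2*y^2 - 2*z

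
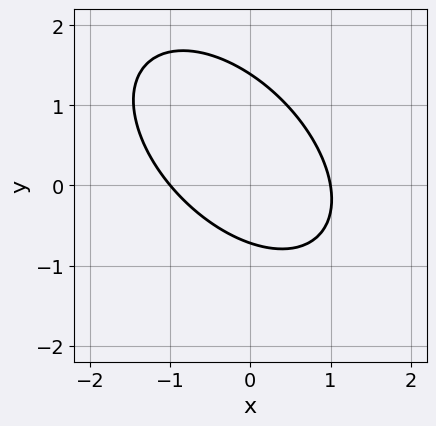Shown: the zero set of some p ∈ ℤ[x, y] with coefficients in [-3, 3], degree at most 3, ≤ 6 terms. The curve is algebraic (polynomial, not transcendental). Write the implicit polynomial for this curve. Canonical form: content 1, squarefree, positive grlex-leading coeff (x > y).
3*x^2 + 3*x*y + 3*y^2 - 2*y - 3

deg p = 2.
From the visible intercepts: among the integer gridlines, it crosses the x-axis at x ∈ {-1, 1}.
Together with the visible shape, these determine p as stated.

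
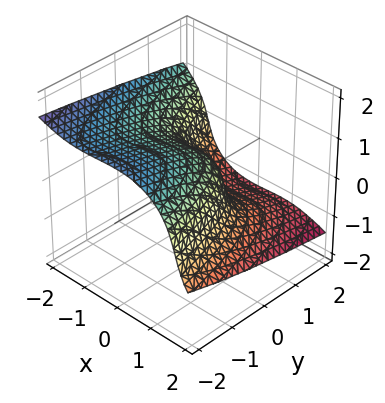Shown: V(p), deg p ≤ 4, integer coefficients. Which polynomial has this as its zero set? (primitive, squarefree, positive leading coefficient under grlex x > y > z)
x^3 + x^2*z + 2*z^3 + 2*y - 1

1. deg p = 3.
2. Against the integer gridlines: it crosses the x-axis at the gridline x = 1.
3. The integer polynomial consistent with all of this is the stated p.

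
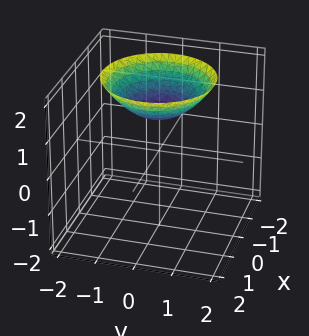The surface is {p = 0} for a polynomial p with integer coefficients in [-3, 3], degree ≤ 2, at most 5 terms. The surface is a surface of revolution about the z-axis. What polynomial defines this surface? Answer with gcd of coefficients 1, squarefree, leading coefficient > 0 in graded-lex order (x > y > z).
x^2 + y^2 - 2*z + 2

First, deg p = 2. The shape is more complex than any degree-1 surface.
Next, by symmetry, the z-axis is an axis of rotation, so x and y enter only as x² + y².
Next, observable constraints: the surface avoids every integer y-axis point in the box; it meets the z-axis at z = 1 (among the integer gridlines); a circular section at z = 2 has radius between 1 and 2; the surface avoids every integer x-axis point in the box.
Finally, fitting integer coefficients to these (and the overall shape) gives p.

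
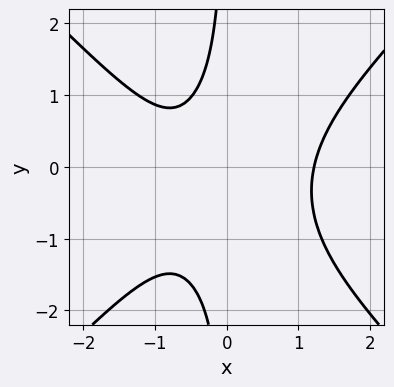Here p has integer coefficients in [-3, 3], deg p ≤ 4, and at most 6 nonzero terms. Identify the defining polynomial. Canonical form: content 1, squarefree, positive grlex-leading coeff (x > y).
deg p = 3.
Checking where it meets the axes: it misses every integer gridline on the y-axis.
These observations pin down the coefficients.

3*x^3 - 3*x*y^2 - 2*x*y - 2*x - 3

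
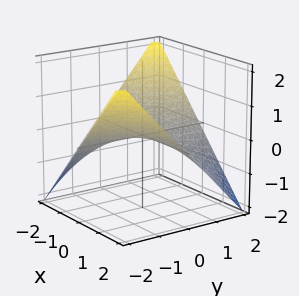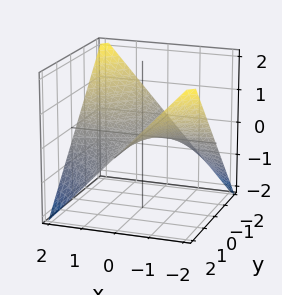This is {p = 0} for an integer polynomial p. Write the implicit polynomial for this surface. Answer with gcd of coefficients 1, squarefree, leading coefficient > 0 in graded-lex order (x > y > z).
1. The degree is 2 — a hyperbolic paraboloid; a quadric.
2. Observable constraints: every point of the x-axis in the box is on the surface; one z-axis crossing is at z = 0; every point of the y-axis in the box is on the surface.
3. These observations pin down the coefficients.

x*y + 2*z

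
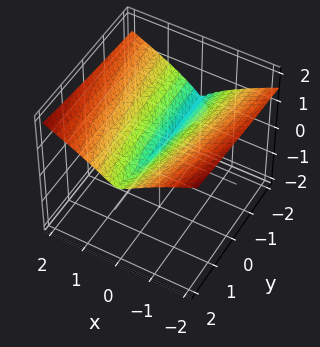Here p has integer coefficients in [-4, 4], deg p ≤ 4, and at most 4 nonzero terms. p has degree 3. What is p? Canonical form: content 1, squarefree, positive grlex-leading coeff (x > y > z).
y*z^2 - 3*z^3 + 3*x^2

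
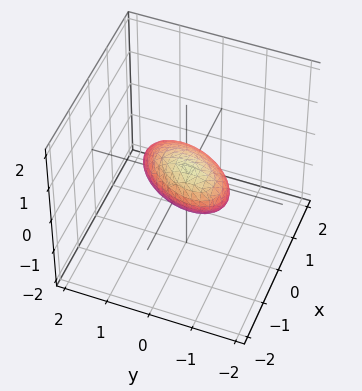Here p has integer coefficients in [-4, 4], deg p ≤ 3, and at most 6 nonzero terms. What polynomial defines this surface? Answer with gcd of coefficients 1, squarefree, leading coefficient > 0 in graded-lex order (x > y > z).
3*x^2 - 2*x*y + 3*x*z + 2*y^2 + 3*z^2 - 2

deg p = 2. The shape is more complex than any degree-1 surface.
Against the integer gridlines: among the integer gridlines, it crosses the y-axis at y ∈ {-1, 1}.
Solving for integer coefficients yields p as stated.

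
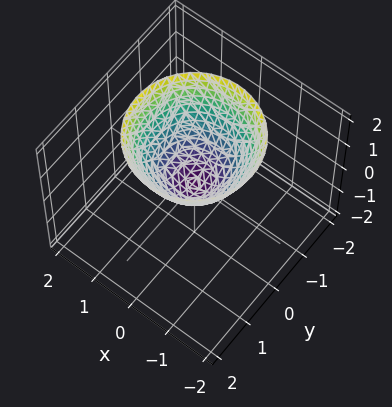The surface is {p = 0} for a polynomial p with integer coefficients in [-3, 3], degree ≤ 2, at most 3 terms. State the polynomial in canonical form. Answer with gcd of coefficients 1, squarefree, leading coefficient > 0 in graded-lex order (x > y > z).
1. Degree: a single bowl opening along one axis; a quadric, so deg p = 2.
2. Symmetries: rotational symmetry about the z-axis ⇒ p depends on x, y only through x² + y².
3. Observable constraints: it meets the z-axis at z = 0 (among the integer gridlines); one y-axis crossing is at y = 0; a circular section at z = 2 has radius between 1 and 2; one x-axis crossing is at x = 0.
4. Matching integer coefficients to the picture gives p.

x^2 + y^2 - z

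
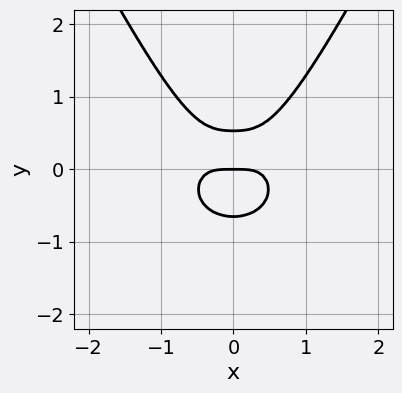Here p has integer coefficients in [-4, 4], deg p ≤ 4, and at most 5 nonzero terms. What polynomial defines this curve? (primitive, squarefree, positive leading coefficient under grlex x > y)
The degree is 4 — a generic line meets the curve in up to 4 points.
Symmetries: it's symmetric under x → −x, forcing even powers of x.
From the visible intercepts: it crosses the y-axis at the gridline y = 0; one x-axis crossing is at x = 0.
Solving for integer coefficients yields p as stated.

3*x^4 + 3*x^2*y^2 - y^4 - 3*y^3 + y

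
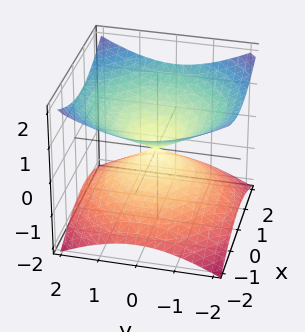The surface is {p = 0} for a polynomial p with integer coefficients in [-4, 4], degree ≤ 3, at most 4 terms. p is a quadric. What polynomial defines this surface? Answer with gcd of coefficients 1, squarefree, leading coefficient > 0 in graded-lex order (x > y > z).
The degree is 2 — two nappes meeting at a single point; a quadric.
Symmetries: the surface is invariant under rotation about z: p = q(x² + y², z); mirror symmetry z ↦ −z ⇒ only even powers of z.
From the axis intercepts and sections: a circular section at z = 1 has radius between 1 and 2; one y-axis crossing is at y = 0; it meets the x-axis at x = 0 (among the integer gridlines).
These observations pin down the coefficients.

x^2 + y^2 - 2*z^2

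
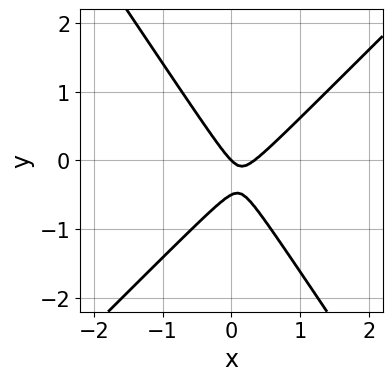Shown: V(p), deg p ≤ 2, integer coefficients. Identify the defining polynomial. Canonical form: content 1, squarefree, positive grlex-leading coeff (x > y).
3*x^2 - x*y - 2*y^2 - x - y

1. Degree: the shape is more complex than any degree-1 curve, so deg p = 2.
2. Checking where it meets the axes: it meets the y-axis at y = 0 (among the integer gridlines); it crosses the x-axis at the gridline x = 0.
3. The integer polynomial consistent with all of this is the stated p.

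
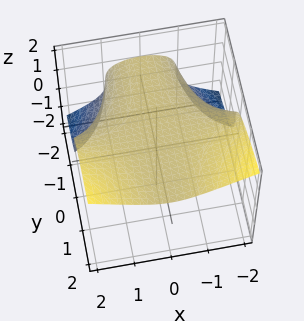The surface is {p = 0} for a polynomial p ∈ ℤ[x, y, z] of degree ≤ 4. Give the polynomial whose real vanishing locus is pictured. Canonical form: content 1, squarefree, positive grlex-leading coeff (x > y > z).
x^2*y - 2*z^3 + 2

First, the degree is 3 — a generic line meets the surface in up to 3 points.
Next, from the axis intercepts and sections: it misses every integer gridline on the y-axis; it crosses the z-axis at the gridline z = 1; it misses every integer gridline on the x-axis.
Finally, putting this together gives p.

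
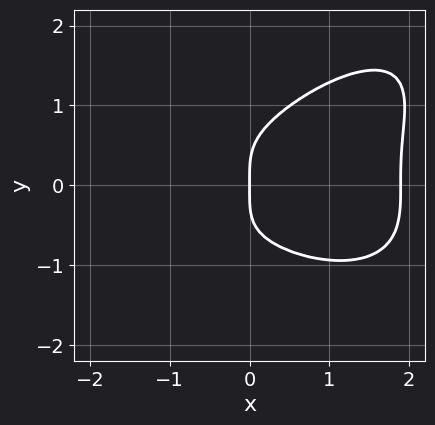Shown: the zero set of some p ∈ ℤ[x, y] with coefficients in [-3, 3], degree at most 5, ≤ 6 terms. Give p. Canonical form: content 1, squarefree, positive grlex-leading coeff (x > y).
x^4 - 2*x*y^3 + 3*y^4 - 2*x^2 - 3*x

1. Degree: the shape is more complex than any degree-3 curve, so deg p = 4.
2. Against the integer gridlines: one x-axis crossing is at x = 0; one y-axis crossing is at y = 0.
3. Putting this together gives p.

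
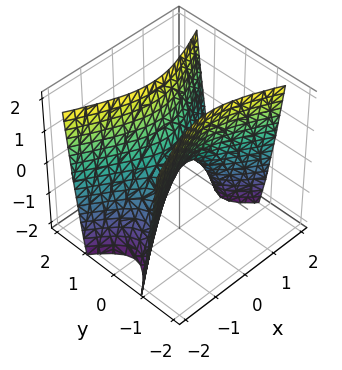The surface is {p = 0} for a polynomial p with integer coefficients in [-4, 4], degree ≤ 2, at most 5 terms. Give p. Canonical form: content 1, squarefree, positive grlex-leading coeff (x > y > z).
1. The degree is 2 — a hyperbolic paraboloid; a quadric.
2. Symmetries: mirror symmetry x ↦ −x ⇒ only even powers of x; it's symmetric under y → −y, forcing even powers of y.
3. Reading off the gridlines: one y-axis crossing is at y = 0; it meets the z-axis at z = 0 (among the integer gridlines); it crosses the x-axis at the gridline x = 0.
4. Solving for integer coefficients yields p as stated.

x^2 - 3*y^2 + z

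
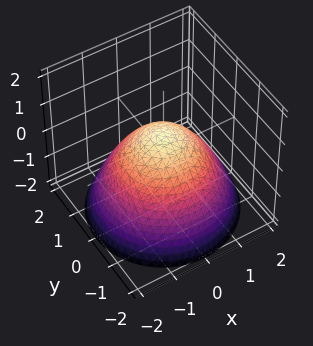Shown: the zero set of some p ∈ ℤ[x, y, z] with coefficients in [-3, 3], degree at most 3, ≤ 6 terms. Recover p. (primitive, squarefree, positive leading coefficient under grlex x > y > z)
First, the degree is 2 — the shape is more complex than any degree-1 surface.
Next, symmetry: the surface is invariant under rotation about z: p = q(x² + y², z).
Then, reading off the gridlines: among the integer gridlines, it crosses the y-axis at y ∈ {-1, 1}; among the integer gridlines, it crosses the x-axis at x ∈ {-1, 1}.
Finally, the integer polynomial consistent with all of this is the stated p.

2*x^2 + 2*y^2 + 3*z - 2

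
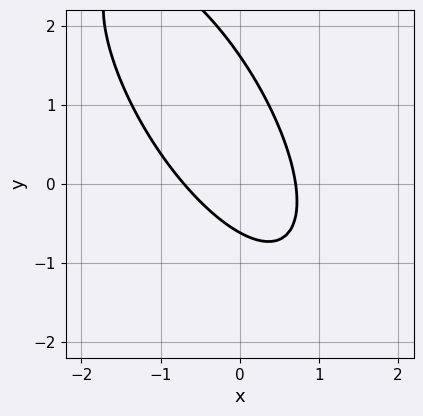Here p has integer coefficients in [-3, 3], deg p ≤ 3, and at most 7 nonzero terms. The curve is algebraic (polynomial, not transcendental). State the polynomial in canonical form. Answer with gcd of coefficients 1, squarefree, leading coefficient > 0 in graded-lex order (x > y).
2*x^2 + 2*x*y + y^2 - y - 1

(a) deg p = 2. A generic line meets the curve in up to 2 points.
(b) Solving for integer coefficients yields p as stated.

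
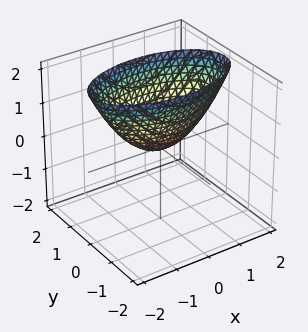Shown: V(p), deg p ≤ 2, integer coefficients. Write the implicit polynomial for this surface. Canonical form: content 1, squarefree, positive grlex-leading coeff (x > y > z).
First, degree: a paraboloid; a quadric, so deg p = 2.
Then, symmetries: mirror symmetry x ↦ −x ⇒ only even powers of x; it's symmetric under y → −y, forcing even powers of y.
Next, reading off the gridlines: it crosses the z-axis at the gridline z = 0; it meets the y-axis at y = 0 (among the integer gridlines).
Finally, matching integer coefficients to the picture gives p.

x^2 + 3*y^2 - 2*z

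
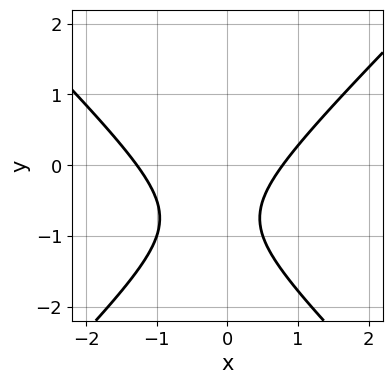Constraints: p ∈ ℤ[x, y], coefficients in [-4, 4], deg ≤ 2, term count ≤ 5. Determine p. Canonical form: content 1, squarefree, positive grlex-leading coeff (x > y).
(a) deg p = 2. The shape is more complex than any degree-1 curve.
(b) From the visible intercepts: the curve avoids every integer y-axis point in the box.
(c) Matching integer coefficients to the picture gives p.

2*x^2 - 2*y^2 + x - 3*y - 2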